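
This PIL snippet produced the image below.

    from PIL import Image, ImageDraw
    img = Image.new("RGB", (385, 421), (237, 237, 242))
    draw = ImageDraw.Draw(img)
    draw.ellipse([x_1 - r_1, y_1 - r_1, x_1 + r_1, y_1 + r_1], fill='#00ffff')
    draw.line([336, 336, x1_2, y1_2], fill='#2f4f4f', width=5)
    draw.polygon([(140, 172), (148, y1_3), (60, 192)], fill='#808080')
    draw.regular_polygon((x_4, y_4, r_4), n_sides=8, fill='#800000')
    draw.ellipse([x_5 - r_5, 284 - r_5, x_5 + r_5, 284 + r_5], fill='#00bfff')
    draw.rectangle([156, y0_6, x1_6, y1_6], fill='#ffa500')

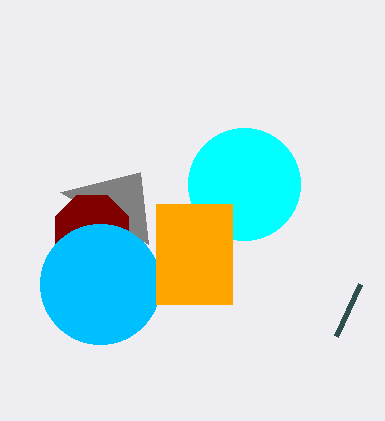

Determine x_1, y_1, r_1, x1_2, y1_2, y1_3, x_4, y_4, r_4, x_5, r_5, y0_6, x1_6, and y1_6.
x_1 = 244
y_1 = 184
r_1 = 56
x1_2 = 360
y1_2 = 284
y1_3 = 244
x_4 = 92
y_4 = 232
r_4 = 40
x_5 = 100
r_5 = 60
y0_6 = 204
x1_6 = 232
y1_6 = 304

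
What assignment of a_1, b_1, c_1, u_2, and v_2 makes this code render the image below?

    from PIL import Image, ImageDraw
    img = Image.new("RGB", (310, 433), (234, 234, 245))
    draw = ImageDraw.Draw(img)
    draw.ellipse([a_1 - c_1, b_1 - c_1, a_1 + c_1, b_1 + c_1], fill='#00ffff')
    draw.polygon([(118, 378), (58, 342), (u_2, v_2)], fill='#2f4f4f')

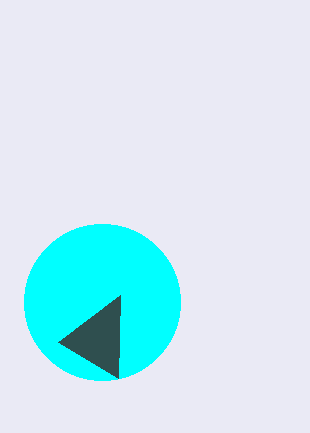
a_1 = 102
b_1 = 302
c_1 = 78
u_2 = 120
v_2 = 295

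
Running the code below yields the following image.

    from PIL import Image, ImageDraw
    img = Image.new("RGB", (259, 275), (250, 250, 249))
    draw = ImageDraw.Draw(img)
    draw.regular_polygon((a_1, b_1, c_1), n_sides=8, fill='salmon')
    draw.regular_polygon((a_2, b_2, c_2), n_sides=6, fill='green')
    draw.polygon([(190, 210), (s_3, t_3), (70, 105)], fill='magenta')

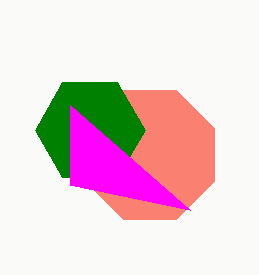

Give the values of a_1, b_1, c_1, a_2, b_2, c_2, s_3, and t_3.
a_1 = 150; b_1 = 155; c_1 = 70; a_2 = 90; b_2 = 130; c_2 = 55; s_3 = 70; t_3 = 185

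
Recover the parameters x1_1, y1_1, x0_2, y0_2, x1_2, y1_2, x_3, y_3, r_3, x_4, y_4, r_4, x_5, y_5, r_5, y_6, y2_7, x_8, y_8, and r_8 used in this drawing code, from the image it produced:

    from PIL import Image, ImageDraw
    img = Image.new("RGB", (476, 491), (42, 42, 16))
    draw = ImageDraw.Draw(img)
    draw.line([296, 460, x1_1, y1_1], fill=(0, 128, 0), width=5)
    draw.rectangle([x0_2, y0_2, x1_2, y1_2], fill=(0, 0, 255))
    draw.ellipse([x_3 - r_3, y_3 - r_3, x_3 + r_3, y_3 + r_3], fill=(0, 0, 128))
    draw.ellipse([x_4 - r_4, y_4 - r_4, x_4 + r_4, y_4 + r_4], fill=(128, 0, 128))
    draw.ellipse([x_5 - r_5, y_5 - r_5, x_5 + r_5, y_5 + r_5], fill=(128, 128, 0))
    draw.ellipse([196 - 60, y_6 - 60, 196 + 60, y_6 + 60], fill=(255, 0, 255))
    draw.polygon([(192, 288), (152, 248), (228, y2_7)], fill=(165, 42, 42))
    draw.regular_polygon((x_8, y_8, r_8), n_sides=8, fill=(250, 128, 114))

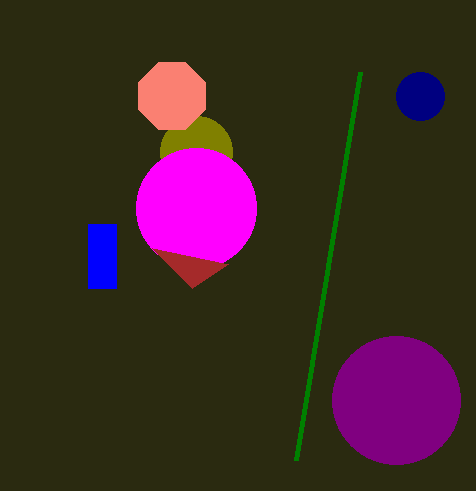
x1_1 = 360
y1_1 = 72
x0_2 = 88
y0_2 = 224
x1_2 = 116
y1_2 = 288
x_3 = 420
y_3 = 96
r_3 = 24
x_4 = 396
y_4 = 400
r_4 = 64
x_5 = 196
y_5 = 152
r_5 = 36
y_6 = 208
y2_7 = 264
x_8 = 172
y_8 = 96
r_8 = 36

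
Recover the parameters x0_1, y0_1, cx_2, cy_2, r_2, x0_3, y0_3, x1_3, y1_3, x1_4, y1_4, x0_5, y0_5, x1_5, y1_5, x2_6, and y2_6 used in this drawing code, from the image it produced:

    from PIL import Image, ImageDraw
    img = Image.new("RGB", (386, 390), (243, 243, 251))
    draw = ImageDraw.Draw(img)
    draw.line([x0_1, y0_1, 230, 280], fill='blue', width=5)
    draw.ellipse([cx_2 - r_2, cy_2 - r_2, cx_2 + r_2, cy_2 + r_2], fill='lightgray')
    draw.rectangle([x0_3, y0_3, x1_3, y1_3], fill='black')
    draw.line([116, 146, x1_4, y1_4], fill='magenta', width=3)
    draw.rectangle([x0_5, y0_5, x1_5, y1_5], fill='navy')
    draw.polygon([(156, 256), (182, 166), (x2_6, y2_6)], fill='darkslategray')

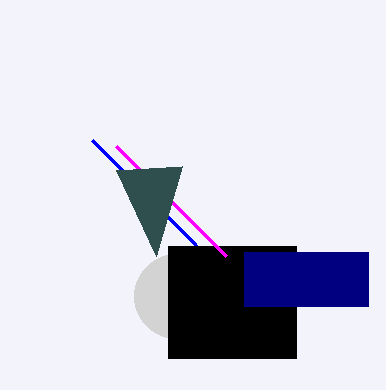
x0_1 = 92, y0_1 = 140, cx_2 = 176, cy_2 = 296, r_2 = 42, x0_3 = 168, y0_3 = 246, x1_3 = 296, y1_3 = 358, x1_4 = 226, y1_4 = 256, x0_5 = 244, y0_5 = 252, x1_5 = 368, y1_5 = 306, x2_6 = 116, y2_6 = 170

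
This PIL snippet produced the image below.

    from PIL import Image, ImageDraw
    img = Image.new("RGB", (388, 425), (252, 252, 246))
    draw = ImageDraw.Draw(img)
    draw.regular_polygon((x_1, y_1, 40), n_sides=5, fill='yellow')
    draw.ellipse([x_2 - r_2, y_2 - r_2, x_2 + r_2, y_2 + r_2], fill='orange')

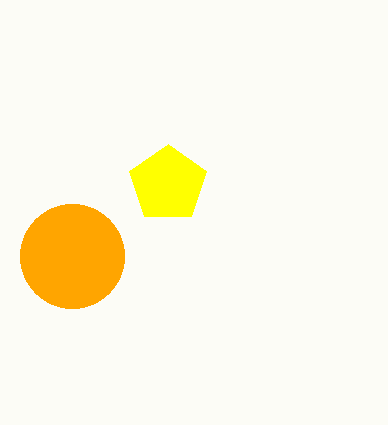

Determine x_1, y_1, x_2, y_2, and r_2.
x_1 = 168; y_1 = 184; x_2 = 72; y_2 = 256; r_2 = 52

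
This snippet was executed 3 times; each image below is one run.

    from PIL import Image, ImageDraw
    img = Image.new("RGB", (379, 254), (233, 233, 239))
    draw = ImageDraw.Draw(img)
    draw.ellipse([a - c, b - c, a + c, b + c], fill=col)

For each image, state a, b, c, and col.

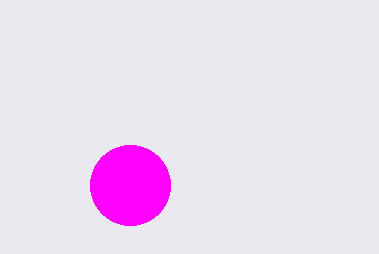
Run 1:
a = 130, b = 185, c = 40, col = 'magenta'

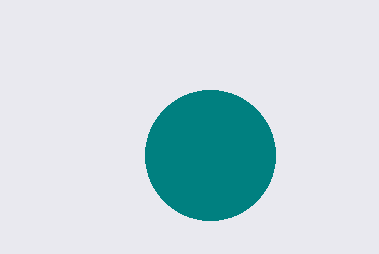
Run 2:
a = 210
b = 155
c = 65
col = 'teal'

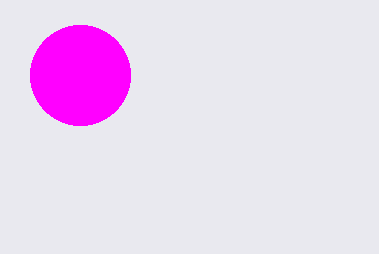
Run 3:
a = 80; b = 75; c = 50; col = 'magenta'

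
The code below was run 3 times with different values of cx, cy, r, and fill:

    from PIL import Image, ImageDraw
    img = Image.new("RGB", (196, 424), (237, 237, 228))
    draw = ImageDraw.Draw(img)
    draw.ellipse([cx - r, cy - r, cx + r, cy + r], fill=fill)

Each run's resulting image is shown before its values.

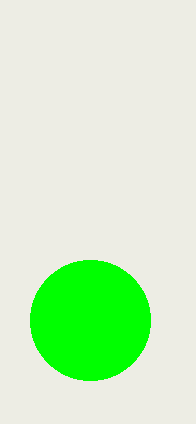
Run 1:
cx = 90
cy = 320
r = 60
fill = 'lime'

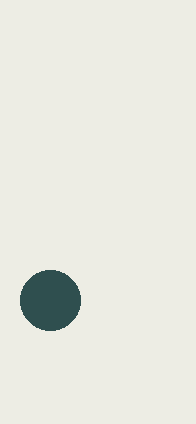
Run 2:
cx = 50, cy = 300, r = 30, fill = 'darkslategray'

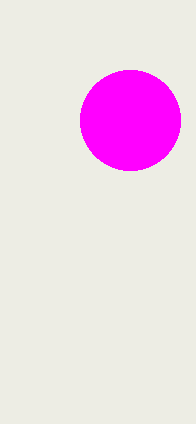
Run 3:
cx = 130
cy = 120
r = 50
fill = 'magenta'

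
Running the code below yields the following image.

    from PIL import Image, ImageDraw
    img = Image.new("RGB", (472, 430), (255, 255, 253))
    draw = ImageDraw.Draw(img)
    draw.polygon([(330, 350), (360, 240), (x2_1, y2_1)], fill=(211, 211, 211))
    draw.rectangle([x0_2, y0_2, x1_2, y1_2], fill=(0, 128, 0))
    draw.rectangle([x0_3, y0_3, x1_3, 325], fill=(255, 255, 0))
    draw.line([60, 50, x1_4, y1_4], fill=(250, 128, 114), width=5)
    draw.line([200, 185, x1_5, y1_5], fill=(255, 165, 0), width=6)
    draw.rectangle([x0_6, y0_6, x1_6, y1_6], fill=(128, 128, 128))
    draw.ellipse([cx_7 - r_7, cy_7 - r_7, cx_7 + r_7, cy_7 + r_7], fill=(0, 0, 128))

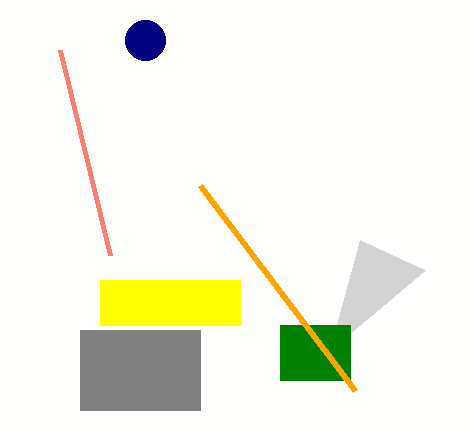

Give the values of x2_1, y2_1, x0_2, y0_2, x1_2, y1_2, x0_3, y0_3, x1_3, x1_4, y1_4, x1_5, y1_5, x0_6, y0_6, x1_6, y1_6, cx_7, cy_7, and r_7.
x2_1 = 425
y2_1 = 270
x0_2 = 280
y0_2 = 325
x1_2 = 350
y1_2 = 380
x0_3 = 100
y0_3 = 280
x1_3 = 240
x1_4 = 110
y1_4 = 255
x1_5 = 355
y1_5 = 390
x0_6 = 80
y0_6 = 330
x1_6 = 200
y1_6 = 410
cx_7 = 145
cy_7 = 40
r_7 = 20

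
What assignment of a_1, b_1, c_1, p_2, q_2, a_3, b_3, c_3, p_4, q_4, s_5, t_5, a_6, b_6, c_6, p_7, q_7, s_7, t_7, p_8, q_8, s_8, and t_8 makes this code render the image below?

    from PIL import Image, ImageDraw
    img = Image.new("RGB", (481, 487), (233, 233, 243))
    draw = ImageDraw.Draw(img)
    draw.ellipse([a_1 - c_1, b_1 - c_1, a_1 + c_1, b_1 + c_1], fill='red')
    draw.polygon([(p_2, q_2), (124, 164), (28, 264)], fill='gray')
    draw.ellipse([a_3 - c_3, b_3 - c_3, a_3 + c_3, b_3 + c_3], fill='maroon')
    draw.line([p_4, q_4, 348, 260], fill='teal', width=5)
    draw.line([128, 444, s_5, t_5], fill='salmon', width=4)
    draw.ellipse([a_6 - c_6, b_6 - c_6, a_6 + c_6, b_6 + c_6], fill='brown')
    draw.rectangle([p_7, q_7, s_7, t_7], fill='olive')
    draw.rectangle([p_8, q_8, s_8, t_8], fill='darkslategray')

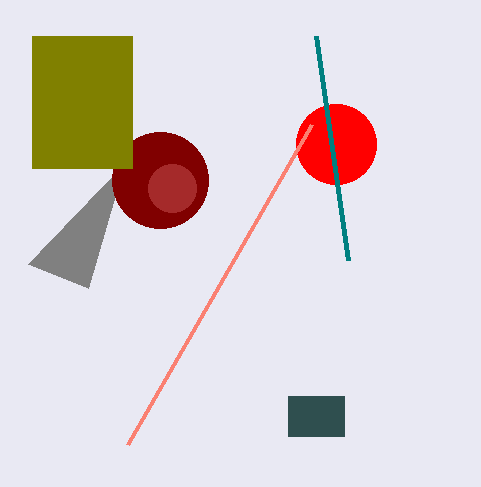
a_1 = 336
b_1 = 144
c_1 = 40
p_2 = 88
q_2 = 288
a_3 = 160
b_3 = 180
c_3 = 48
p_4 = 316
q_4 = 36
s_5 = 312
t_5 = 124
a_6 = 172
b_6 = 188
c_6 = 24
p_7 = 32
q_7 = 36
s_7 = 132
t_7 = 168
p_8 = 288
q_8 = 396
s_8 = 344
t_8 = 436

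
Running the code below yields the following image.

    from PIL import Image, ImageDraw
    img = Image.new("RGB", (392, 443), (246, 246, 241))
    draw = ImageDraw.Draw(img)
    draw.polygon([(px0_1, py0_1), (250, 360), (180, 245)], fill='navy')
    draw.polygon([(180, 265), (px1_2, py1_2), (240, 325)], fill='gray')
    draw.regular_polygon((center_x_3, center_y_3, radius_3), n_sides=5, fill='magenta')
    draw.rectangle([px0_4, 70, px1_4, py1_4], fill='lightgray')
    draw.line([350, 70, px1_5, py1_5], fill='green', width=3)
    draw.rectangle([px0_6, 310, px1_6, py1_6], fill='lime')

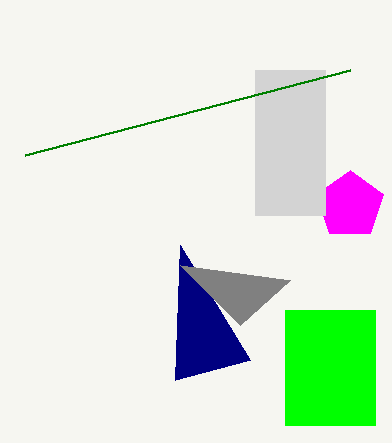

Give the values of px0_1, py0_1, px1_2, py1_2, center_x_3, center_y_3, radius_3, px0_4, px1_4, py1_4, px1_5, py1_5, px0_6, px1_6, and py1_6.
px0_1 = 175, py0_1 = 380, px1_2 = 290, py1_2 = 280, center_x_3 = 350, center_y_3 = 205, radius_3 = 35, px0_4 = 255, px1_4 = 325, py1_4 = 215, px1_5 = 25, py1_5 = 155, px0_6 = 285, px1_6 = 375, py1_6 = 425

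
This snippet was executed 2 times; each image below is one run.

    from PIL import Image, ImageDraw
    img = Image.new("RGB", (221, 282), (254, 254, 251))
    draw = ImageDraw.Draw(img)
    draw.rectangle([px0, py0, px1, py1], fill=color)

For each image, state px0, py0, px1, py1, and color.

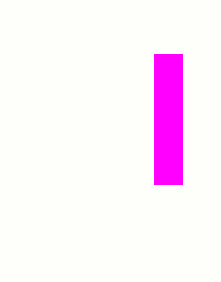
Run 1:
px0 = 154, py0 = 54, px1 = 182, py1 = 184, color = 'magenta'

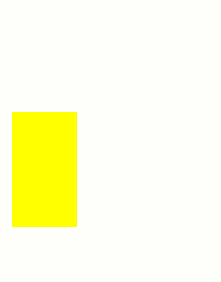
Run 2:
px0 = 12
py0 = 112
px1 = 76
py1 = 226
color = 'yellow'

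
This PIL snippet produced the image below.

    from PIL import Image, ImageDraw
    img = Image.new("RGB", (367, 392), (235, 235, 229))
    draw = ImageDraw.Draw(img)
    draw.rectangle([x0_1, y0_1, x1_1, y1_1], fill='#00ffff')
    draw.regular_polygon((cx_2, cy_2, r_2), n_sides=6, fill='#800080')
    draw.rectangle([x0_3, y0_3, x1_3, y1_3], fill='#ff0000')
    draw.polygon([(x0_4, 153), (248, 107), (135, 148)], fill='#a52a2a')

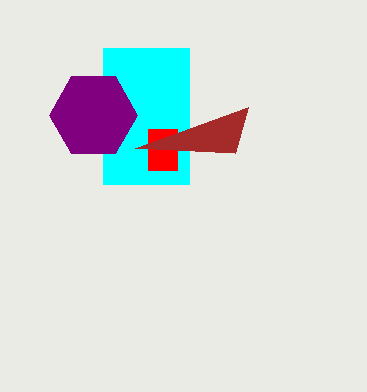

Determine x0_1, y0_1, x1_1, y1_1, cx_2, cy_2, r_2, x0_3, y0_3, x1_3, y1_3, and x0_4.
x0_1 = 103; y0_1 = 48; x1_1 = 189; y1_1 = 184; cx_2 = 93; cy_2 = 115; r_2 = 44; x0_3 = 148; y0_3 = 129; x1_3 = 177; y1_3 = 170; x0_4 = 235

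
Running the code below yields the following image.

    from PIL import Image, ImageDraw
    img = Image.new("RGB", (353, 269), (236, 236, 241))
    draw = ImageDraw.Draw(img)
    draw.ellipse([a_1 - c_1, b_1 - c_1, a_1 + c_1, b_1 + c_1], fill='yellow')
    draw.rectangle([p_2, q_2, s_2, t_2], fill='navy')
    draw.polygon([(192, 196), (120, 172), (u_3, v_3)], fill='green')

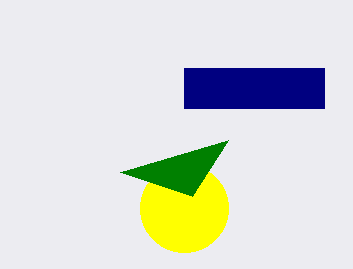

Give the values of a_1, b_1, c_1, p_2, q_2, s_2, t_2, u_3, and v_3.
a_1 = 184
b_1 = 208
c_1 = 44
p_2 = 184
q_2 = 68
s_2 = 324
t_2 = 108
u_3 = 228
v_3 = 140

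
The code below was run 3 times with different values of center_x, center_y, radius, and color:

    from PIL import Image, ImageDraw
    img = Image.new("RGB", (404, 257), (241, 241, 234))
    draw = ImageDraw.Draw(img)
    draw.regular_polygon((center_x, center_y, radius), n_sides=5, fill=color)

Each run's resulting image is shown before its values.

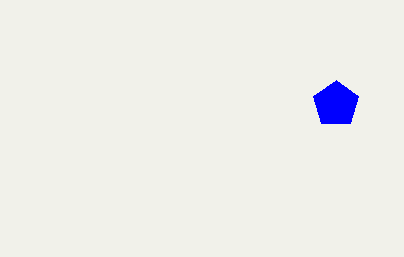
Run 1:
center_x = 336; center_y = 104; radius = 24; color = 'blue'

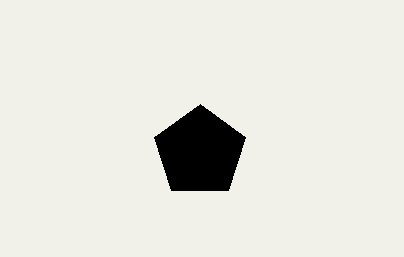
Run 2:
center_x = 200; center_y = 152; radius = 48; color = 'black'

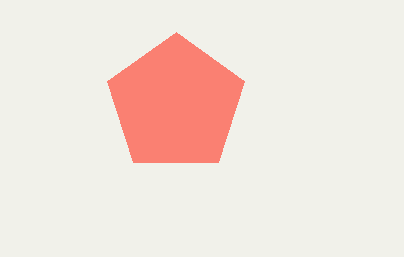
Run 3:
center_x = 176; center_y = 104; radius = 72; color = 'salmon'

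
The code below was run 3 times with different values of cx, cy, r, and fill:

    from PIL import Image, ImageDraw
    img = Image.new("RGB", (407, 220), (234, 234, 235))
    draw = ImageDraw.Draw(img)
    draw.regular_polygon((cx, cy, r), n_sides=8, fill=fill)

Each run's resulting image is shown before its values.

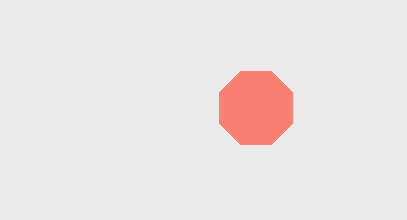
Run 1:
cx = 256; cy = 108; r = 40; fill = 'salmon'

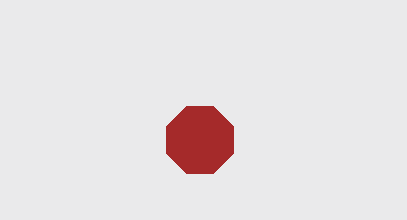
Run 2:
cx = 200, cy = 140, r = 36, fill = 'brown'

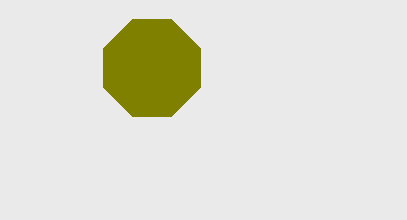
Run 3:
cx = 152
cy = 68
r = 52
fill = 'olive'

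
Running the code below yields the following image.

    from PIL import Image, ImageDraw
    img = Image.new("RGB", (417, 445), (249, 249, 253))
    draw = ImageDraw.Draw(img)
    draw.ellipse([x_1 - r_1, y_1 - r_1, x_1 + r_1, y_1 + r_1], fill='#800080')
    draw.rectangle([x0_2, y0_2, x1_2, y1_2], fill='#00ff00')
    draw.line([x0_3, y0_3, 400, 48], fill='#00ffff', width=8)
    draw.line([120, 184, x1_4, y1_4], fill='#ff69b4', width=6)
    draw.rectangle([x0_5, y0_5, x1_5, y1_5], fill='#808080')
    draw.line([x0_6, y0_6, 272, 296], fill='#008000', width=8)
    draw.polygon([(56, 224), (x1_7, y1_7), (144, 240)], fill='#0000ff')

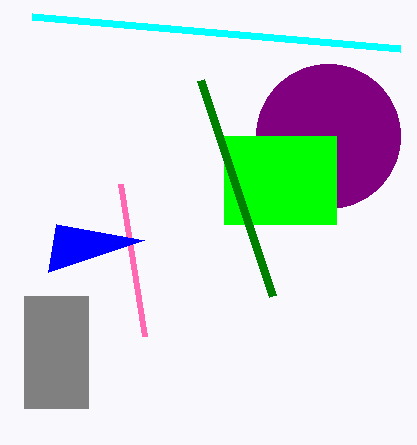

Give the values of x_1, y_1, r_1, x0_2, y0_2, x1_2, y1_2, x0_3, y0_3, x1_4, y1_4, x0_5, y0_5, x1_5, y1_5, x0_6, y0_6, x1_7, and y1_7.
x_1 = 328; y_1 = 136; r_1 = 72; x0_2 = 224; y0_2 = 136; x1_2 = 336; y1_2 = 224; x0_3 = 32; y0_3 = 16; x1_4 = 144; y1_4 = 336; x0_5 = 24; y0_5 = 296; x1_5 = 88; y1_5 = 408; x0_6 = 200; y0_6 = 80; x1_7 = 48; y1_7 = 272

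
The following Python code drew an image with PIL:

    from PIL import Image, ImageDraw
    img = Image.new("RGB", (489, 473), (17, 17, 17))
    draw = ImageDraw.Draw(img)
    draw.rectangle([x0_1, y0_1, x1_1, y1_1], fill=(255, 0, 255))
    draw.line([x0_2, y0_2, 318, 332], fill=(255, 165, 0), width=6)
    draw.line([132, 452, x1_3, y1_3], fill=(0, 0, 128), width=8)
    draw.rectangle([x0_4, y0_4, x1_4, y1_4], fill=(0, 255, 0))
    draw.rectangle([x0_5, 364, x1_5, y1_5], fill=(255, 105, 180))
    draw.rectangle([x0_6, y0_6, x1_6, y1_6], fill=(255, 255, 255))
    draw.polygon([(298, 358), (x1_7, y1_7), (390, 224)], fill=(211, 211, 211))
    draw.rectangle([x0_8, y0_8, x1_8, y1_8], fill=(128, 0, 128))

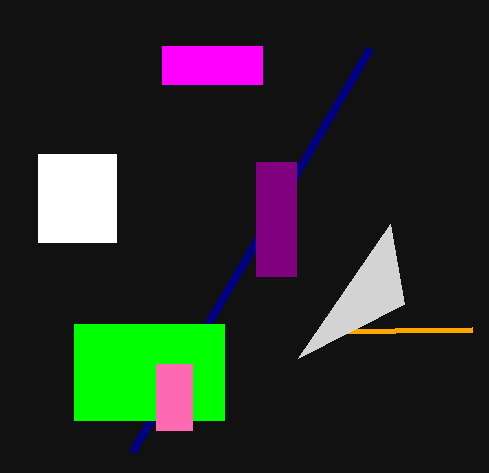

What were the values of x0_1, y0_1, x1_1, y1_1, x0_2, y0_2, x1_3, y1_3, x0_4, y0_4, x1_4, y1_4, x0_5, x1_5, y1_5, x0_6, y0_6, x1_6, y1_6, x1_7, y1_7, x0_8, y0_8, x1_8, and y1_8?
x0_1 = 162
y0_1 = 46
x1_1 = 262
y1_1 = 84
x0_2 = 472
y0_2 = 330
x1_3 = 370
y1_3 = 48
x0_4 = 74
y0_4 = 324
x1_4 = 224
y1_4 = 420
x0_5 = 156
x1_5 = 192
y1_5 = 430
x0_6 = 38
y0_6 = 154
x1_6 = 116
y1_6 = 242
x1_7 = 404
y1_7 = 304
x0_8 = 256
y0_8 = 162
x1_8 = 296
y1_8 = 276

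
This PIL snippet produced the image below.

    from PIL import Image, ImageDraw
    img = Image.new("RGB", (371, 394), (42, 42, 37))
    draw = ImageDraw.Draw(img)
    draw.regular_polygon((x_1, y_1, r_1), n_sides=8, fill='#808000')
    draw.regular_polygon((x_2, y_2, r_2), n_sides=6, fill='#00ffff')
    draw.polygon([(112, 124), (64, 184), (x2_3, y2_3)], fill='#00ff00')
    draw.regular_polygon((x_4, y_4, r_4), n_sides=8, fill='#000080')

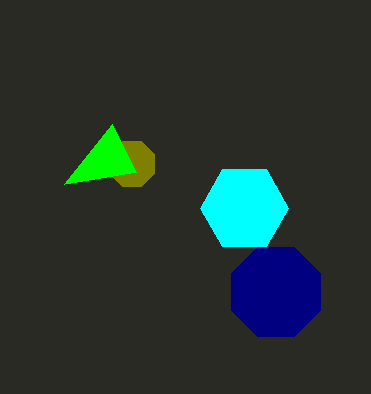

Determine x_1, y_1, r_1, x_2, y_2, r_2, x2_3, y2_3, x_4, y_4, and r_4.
x_1 = 132, y_1 = 164, r_1 = 24, x_2 = 244, y_2 = 208, r_2 = 44, x2_3 = 136, y2_3 = 172, x_4 = 276, y_4 = 292, r_4 = 48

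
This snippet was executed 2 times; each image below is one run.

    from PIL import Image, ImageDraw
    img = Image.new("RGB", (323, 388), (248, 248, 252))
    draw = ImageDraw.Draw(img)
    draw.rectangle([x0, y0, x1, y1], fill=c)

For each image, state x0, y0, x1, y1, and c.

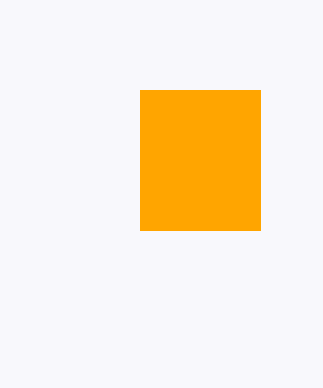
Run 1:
x0 = 140; y0 = 90; x1 = 260; y1 = 230; c = 'orange'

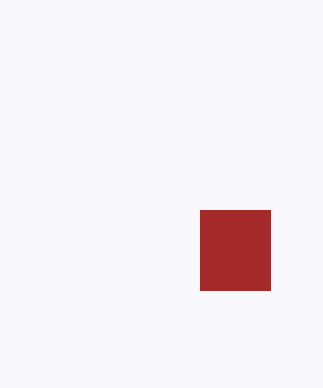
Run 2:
x0 = 200; y0 = 210; x1 = 270; y1 = 290; c = 'brown'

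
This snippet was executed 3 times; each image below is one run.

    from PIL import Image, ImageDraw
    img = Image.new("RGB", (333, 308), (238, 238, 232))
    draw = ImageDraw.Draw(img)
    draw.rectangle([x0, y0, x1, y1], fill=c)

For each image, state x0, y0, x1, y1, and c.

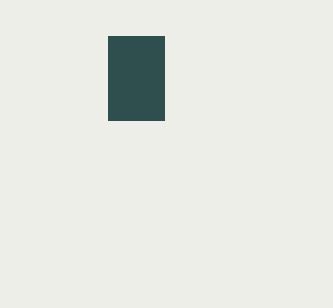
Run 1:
x0 = 108; y0 = 36; x1 = 164; y1 = 120; c = 'darkslategray'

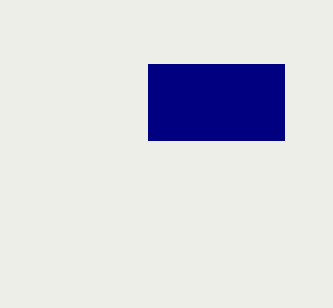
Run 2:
x0 = 148, y0 = 64, x1 = 284, y1 = 140, c = 'navy'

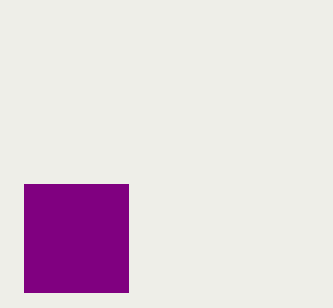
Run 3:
x0 = 24, y0 = 184, x1 = 128, y1 = 292, c = 'purple'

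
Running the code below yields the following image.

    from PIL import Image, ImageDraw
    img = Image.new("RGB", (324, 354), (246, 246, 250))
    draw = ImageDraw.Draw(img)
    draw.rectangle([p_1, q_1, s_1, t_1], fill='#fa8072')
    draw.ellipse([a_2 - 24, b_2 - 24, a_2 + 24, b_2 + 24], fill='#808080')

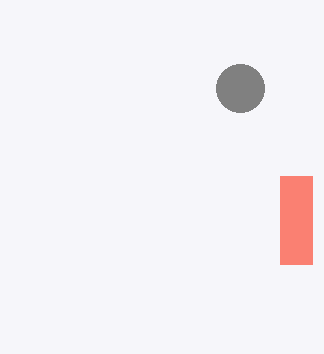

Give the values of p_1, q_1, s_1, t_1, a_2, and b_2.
p_1 = 280, q_1 = 176, s_1 = 312, t_1 = 264, a_2 = 240, b_2 = 88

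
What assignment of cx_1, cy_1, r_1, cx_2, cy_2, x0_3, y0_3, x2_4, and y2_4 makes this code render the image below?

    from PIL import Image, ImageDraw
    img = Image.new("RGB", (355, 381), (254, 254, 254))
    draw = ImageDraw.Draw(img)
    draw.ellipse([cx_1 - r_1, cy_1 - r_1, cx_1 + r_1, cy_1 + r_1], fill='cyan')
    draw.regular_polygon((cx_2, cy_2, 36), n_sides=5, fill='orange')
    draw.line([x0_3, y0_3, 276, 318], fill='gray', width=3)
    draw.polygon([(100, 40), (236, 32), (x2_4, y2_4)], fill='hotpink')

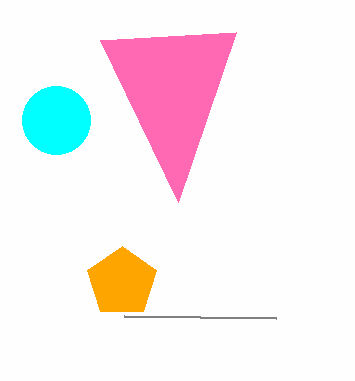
cx_1 = 56; cy_1 = 120; r_1 = 34; cx_2 = 122; cy_2 = 282; x0_3 = 124; y0_3 = 316; x2_4 = 178; y2_4 = 202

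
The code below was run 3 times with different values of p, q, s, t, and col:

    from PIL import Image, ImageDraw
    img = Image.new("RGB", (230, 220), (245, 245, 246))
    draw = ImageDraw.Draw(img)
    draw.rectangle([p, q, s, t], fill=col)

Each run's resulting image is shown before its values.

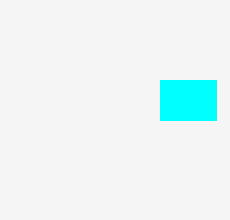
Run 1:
p = 160
q = 80
s = 216
t = 120
col = 'cyan'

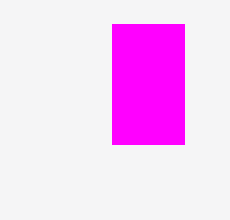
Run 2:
p = 112, q = 24, s = 184, t = 144, col = 'magenta'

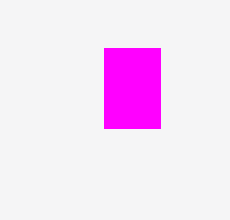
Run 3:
p = 104, q = 48, s = 160, t = 128, col = 'magenta'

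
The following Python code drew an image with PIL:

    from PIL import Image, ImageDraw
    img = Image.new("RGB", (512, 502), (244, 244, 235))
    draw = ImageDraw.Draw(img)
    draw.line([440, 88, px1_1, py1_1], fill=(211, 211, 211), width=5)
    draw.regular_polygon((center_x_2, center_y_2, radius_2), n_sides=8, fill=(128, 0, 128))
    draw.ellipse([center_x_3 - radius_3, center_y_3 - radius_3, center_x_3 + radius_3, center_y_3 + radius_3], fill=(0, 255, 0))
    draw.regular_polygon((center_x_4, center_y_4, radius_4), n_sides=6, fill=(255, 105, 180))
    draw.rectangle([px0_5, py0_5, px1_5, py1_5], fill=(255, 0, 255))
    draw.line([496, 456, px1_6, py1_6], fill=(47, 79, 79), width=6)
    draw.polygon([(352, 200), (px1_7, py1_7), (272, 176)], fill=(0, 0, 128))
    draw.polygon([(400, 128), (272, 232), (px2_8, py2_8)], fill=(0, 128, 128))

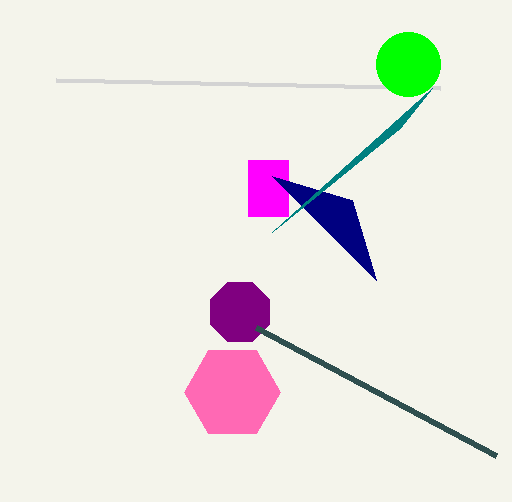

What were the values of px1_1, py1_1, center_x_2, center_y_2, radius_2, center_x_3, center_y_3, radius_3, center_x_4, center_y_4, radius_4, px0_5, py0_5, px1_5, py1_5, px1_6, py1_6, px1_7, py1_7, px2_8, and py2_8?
px1_1 = 56, py1_1 = 80, center_x_2 = 240, center_y_2 = 312, radius_2 = 32, center_x_3 = 408, center_y_3 = 64, radius_3 = 32, center_x_4 = 232, center_y_4 = 392, radius_4 = 48, px0_5 = 248, py0_5 = 160, px1_5 = 288, py1_5 = 216, px1_6 = 256, py1_6 = 328, px1_7 = 376, py1_7 = 280, px2_8 = 432, py2_8 = 88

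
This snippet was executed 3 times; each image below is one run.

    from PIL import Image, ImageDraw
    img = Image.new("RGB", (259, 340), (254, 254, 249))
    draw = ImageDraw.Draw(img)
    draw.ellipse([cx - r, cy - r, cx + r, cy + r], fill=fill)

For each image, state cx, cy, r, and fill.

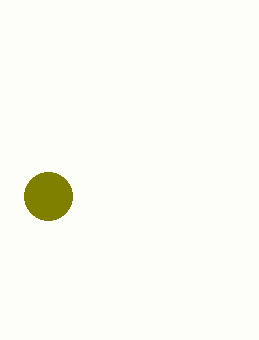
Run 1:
cx = 48
cy = 196
r = 24
fill = 'olive'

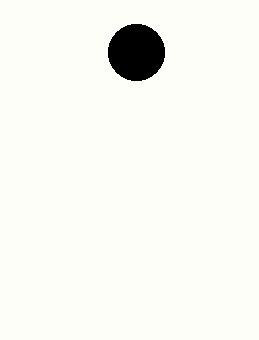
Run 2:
cx = 136; cy = 52; r = 28; fill = 'black'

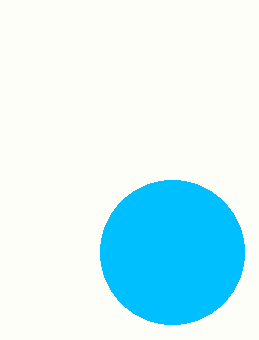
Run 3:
cx = 172, cy = 252, r = 72, fill = 'deepskyblue'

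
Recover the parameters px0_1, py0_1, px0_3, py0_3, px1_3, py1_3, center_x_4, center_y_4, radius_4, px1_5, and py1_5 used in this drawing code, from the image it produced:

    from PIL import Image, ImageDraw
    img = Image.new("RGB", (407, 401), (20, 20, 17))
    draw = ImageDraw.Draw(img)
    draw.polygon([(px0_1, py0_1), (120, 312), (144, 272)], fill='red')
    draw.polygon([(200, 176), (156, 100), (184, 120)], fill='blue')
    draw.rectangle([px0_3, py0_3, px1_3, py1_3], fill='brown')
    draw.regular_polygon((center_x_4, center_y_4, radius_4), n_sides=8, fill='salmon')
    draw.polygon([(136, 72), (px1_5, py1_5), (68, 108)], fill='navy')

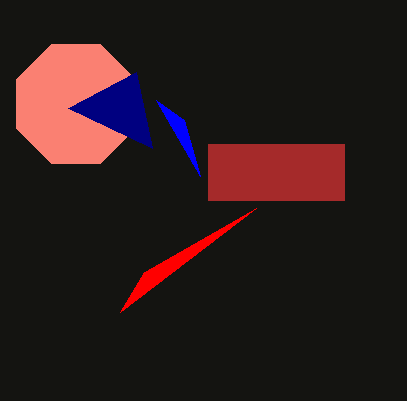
px0_1 = 256; py0_1 = 208; px0_3 = 208; py0_3 = 144; px1_3 = 344; py1_3 = 200; center_x_4 = 76; center_y_4 = 104; radius_4 = 64; px1_5 = 152; py1_5 = 148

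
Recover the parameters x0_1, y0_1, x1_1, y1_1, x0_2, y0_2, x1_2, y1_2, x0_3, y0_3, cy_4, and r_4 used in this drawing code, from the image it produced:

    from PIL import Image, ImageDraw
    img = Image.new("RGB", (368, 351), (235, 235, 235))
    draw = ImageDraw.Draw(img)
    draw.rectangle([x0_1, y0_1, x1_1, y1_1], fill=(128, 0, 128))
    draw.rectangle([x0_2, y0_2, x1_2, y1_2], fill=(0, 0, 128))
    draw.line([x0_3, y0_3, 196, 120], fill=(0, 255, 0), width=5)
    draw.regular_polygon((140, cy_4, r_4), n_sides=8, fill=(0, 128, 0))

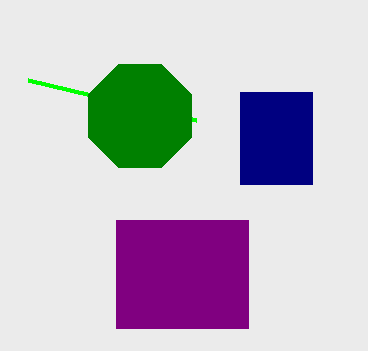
x0_1 = 116
y0_1 = 220
x1_1 = 248
y1_1 = 328
x0_2 = 240
y0_2 = 92
x1_2 = 312
y1_2 = 184
x0_3 = 28
y0_3 = 80
cy_4 = 116
r_4 = 56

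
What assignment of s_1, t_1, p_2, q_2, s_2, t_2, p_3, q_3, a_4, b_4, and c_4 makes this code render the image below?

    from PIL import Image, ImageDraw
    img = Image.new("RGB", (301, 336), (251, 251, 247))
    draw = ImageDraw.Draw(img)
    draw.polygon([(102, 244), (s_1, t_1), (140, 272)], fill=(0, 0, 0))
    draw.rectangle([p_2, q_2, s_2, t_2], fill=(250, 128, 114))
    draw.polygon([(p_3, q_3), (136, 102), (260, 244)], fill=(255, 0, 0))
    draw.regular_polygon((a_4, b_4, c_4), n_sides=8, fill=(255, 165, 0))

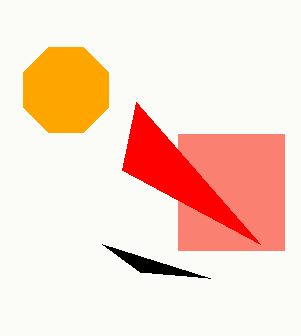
s_1 = 210
t_1 = 278
p_2 = 178
q_2 = 134
s_2 = 284
t_2 = 250
p_3 = 122
q_3 = 170
a_4 = 66
b_4 = 90
c_4 = 46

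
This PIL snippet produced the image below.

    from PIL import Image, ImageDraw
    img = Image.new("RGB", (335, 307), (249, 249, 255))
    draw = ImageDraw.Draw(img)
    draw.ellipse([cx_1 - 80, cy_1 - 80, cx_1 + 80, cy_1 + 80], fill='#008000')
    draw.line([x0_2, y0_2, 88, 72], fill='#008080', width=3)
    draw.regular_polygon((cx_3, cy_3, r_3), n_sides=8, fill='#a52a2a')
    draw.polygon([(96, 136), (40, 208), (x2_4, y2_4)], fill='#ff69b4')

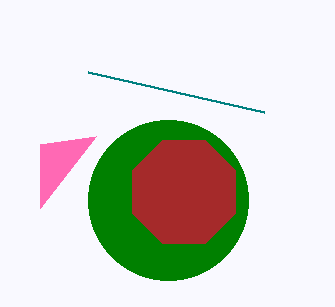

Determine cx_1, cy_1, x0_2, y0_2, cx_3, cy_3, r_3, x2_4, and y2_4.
cx_1 = 168, cy_1 = 200, x0_2 = 264, y0_2 = 112, cx_3 = 184, cy_3 = 192, r_3 = 56, x2_4 = 40, y2_4 = 144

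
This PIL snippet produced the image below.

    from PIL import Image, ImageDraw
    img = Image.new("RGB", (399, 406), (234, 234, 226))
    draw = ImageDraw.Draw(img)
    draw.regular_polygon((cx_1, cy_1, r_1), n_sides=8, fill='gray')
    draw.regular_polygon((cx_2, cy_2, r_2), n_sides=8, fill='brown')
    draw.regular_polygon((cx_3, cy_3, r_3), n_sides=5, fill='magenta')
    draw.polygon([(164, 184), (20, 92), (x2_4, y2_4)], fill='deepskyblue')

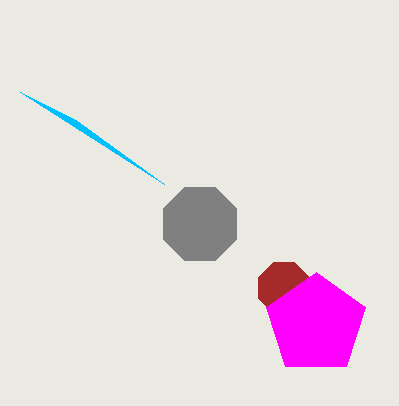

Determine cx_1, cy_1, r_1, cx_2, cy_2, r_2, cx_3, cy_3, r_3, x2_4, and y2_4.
cx_1 = 200; cy_1 = 224; r_1 = 40; cx_2 = 284; cy_2 = 288; r_2 = 28; cx_3 = 316; cy_3 = 324; r_3 = 52; x2_4 = 76; y2_4 = 120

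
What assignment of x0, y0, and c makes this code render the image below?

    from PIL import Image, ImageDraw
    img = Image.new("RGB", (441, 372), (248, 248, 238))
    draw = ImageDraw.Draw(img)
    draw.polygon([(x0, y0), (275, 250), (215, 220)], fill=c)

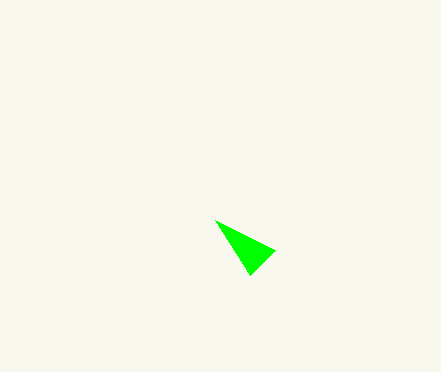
x0 = 250, y0 = 275, c = 'lime'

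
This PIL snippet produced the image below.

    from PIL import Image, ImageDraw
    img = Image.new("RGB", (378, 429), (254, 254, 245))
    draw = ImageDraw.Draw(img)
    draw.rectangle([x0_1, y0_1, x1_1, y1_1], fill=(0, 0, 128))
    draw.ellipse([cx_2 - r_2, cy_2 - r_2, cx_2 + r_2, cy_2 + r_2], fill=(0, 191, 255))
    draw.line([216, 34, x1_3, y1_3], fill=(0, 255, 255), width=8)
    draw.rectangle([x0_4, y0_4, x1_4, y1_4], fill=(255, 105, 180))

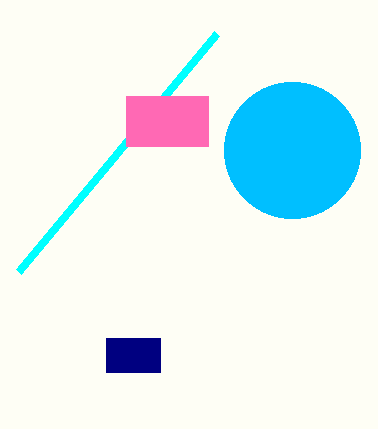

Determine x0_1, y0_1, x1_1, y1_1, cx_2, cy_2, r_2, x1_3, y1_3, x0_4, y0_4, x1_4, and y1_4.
x0_1 = 106
y0_1 = 338
x1_1 = 160
y1_1 = 372
cx_2 = 292
cy_2 = 150
r_2 = 68
x1_3 = 18
y1_3 = 272
x0_4 = 126
y0_4 = 96
x1_4 = 208
y1_4 = 146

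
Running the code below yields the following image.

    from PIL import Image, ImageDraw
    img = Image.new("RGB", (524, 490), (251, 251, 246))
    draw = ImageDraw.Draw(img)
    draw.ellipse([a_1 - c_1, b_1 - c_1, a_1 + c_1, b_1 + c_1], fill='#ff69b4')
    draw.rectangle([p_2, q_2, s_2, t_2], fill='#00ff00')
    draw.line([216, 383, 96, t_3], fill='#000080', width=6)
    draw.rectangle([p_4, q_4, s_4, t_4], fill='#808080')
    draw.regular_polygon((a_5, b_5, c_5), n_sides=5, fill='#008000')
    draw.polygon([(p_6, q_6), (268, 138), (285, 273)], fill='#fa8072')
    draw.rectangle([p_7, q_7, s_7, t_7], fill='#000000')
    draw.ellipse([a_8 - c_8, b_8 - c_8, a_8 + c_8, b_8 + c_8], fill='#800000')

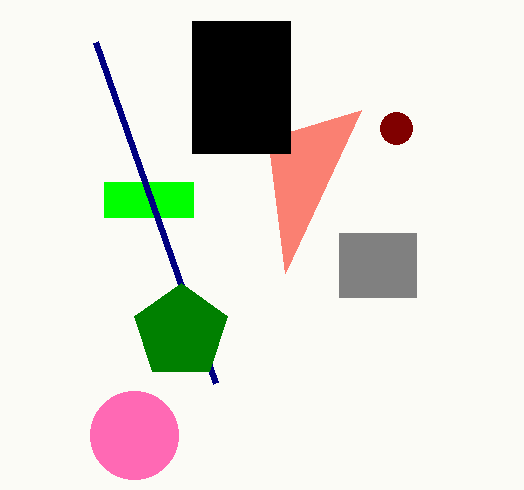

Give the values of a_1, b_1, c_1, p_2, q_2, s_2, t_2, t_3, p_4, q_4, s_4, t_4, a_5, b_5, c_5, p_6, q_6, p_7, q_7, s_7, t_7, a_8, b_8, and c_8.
a_1 = 134, b_1 = 435, c_1 = 44, p_2 = 104, q_2 = 182, s_2 = 193, t_2 = 217, t_3 = 42, p_4 = 339, q_4 = 233, s_4 = 416, t_4 = 297, a_5 = 181, b_5 = 332, c_5 = 49, p_6 = 361, q_6 = 110, p_7 = 192, q_7 = 21, s_7 = 290, t_7 = 153, a_8 = 396, b_8 = 128, c_8 = 16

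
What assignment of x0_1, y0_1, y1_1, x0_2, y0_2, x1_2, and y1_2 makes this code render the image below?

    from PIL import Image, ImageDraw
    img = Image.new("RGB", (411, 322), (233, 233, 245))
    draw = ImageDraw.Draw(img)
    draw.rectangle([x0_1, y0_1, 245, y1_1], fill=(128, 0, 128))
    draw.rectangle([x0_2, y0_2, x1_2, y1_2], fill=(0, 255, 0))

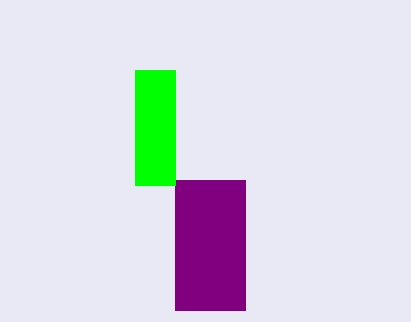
x0_1 = 175, y0_1 = 180, y1_1 = 310, x0_2 = 135, y0_2 = 70, x1_2 = 175, y1_2 = 185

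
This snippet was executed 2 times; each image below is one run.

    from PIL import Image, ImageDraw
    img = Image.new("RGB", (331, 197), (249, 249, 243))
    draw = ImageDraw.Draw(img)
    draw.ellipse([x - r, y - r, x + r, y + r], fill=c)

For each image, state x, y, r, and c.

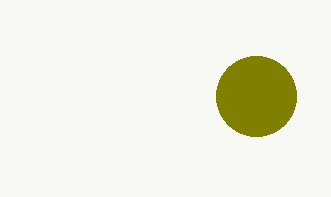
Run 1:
x = 256; y = 96; r = 40; c = 'olive'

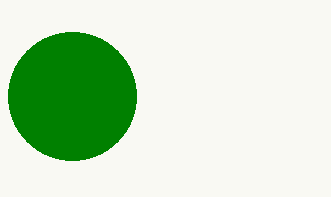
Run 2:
x = 72; y = 96; r = 64; c = 'green'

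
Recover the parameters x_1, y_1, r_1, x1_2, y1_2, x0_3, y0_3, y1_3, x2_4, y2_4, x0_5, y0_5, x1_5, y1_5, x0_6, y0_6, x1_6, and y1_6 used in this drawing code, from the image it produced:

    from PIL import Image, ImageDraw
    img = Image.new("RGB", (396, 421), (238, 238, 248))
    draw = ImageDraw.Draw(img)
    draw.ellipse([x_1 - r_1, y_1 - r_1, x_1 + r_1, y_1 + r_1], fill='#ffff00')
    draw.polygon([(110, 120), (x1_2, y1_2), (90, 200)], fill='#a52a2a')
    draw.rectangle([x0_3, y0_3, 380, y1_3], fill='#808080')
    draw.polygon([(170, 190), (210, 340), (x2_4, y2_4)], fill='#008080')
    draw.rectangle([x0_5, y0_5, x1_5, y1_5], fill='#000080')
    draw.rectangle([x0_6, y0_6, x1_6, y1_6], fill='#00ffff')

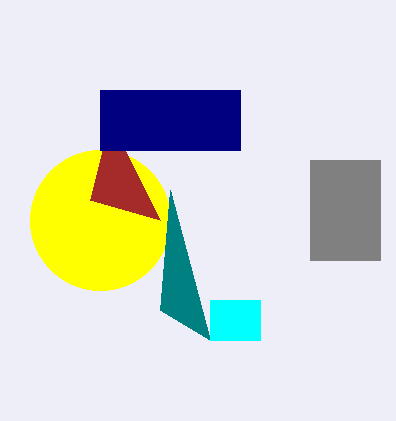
x_1 = 100, y_1 = 220, r_1 = 70, x1_2 = 160, y1_2 = 220, x0_3 = 310, y0_3 = 160, y1_3 = 260, x2_4 = 160, y2_4 = 310, x0_5 = 100, y0_5 = 90, x1_5 = 240, y1_5 = 150, x0_6 = 210, y0_6 = 300, x1_6 = 260, y1_6 = 340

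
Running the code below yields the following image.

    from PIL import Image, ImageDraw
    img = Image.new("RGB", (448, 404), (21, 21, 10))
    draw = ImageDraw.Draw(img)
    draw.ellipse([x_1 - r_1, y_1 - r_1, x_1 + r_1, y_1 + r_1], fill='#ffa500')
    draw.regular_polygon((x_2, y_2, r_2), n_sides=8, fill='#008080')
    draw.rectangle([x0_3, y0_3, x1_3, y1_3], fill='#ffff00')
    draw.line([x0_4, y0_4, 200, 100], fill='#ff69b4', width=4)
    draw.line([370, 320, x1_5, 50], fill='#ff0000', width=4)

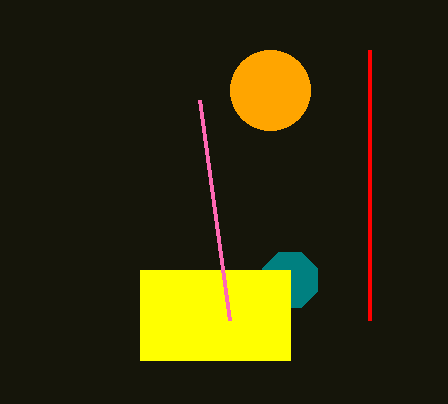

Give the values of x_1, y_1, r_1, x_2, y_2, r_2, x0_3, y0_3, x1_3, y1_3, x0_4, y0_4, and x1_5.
x_1 = 270
y_1 = 90
r_1 = 40
x_2 = 290
y_2 = 280
r_2 = 30
x0_3 = 140
y0_3 = 270
x1_3 = 290
y1_3 = 360
x0_4 = 230
y0_4 = 320
x1_5 = 370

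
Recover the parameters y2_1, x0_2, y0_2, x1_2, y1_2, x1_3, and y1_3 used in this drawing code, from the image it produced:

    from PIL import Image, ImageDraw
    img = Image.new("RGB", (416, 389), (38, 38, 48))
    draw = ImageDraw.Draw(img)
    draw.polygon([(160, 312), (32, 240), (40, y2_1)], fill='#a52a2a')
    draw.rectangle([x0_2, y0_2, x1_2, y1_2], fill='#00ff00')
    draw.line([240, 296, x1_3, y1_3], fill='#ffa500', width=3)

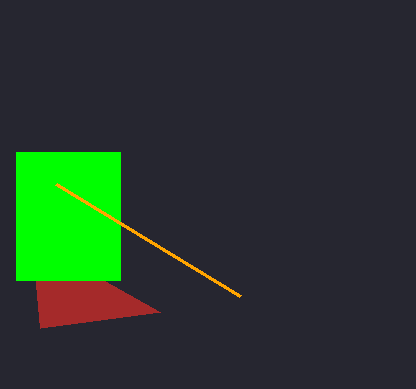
y2_1 = 328
x0_2 = 16
y0_2 = 152
x1_2 = 120
y1_2 = 280
x1_3 = 56
y1_3 = 184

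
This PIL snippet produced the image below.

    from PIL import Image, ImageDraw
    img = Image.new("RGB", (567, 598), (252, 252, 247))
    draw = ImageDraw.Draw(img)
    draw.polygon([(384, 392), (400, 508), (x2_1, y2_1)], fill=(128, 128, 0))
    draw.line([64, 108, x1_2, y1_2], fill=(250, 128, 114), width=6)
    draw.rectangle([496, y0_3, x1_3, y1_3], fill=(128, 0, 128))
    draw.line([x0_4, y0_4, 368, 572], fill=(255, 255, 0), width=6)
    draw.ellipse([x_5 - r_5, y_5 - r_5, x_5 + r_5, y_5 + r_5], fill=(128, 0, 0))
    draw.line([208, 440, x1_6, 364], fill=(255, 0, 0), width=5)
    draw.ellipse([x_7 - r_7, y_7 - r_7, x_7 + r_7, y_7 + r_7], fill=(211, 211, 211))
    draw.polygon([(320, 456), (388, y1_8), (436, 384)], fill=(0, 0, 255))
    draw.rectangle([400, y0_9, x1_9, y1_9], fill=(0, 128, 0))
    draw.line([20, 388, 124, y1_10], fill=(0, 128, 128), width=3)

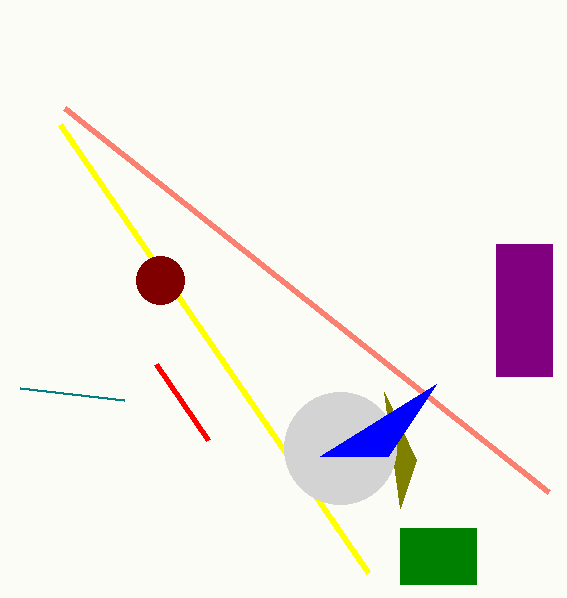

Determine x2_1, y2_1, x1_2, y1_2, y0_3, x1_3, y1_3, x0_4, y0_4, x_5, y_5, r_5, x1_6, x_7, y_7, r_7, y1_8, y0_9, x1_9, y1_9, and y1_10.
x2_1 = 416
y2_1 = 460
x1_2 = 548
y1_2 = 492
y0_3 = 244
x1_3 = 552
y1_3 = 376
x0_4 = 60
y0_4 = 124
x_5 = 160
y_5 = 280
r_5 = 24
x1_6 = 156
x_7 = 340
y_7 = 448
r_7 = 56
y1_8 = 456
y0_9 = 528
x1_9 = 476
y1_9 = 584
y1_10 = 400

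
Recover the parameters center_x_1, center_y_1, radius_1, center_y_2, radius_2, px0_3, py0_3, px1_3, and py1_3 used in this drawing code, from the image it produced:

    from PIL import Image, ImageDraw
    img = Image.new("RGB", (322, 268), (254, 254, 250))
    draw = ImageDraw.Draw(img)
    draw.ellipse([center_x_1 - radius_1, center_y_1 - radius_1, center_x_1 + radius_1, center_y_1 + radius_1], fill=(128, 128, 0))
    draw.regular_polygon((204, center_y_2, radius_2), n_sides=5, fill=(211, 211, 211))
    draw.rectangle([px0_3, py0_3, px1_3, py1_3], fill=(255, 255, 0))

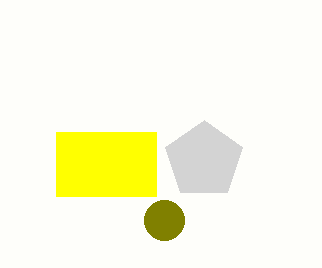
center_x_1 = 164; center_y_1 = 220; radius_1 = 20; center_y_2 = 160; radius_2 = 40; px0_3 = 56; py0_3 = 132; px1_3 = 156; py1_3 = 196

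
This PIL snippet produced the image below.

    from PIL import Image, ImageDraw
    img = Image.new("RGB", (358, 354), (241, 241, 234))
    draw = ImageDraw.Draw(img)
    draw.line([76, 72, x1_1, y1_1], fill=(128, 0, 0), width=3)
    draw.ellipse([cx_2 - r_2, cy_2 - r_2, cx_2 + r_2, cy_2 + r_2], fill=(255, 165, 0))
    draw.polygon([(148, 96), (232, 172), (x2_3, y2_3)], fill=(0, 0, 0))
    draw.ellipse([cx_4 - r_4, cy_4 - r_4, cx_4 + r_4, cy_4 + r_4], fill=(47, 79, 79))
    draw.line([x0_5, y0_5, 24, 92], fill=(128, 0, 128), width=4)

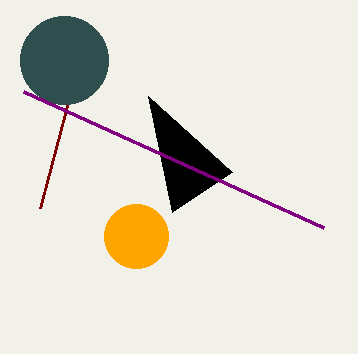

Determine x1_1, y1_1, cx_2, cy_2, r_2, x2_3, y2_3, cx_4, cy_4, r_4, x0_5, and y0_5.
x1_1 = 40; y1_1 = 208; cx_2 = 136; cy_2 = 236; r_2 = 32; x2_3 = 172; y2_3 = 212; cx_4 = 64; cy_4 = 60; r_4 = 44; x0_5 = 324; y0_5 = 228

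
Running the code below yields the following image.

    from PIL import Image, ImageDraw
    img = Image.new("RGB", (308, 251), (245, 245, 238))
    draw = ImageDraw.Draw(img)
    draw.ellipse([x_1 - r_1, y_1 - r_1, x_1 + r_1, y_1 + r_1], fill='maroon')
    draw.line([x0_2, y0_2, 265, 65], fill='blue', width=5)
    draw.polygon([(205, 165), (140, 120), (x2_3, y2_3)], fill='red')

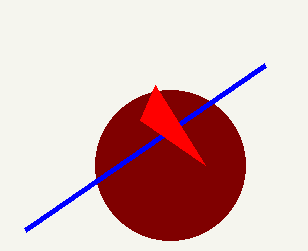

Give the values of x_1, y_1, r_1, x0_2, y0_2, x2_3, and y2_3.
x_1 = 170
y_1 = 165
r_1 = 75
x0_2 = 25
y0_2 = 230
x2_3 = 155
y2_3 = 85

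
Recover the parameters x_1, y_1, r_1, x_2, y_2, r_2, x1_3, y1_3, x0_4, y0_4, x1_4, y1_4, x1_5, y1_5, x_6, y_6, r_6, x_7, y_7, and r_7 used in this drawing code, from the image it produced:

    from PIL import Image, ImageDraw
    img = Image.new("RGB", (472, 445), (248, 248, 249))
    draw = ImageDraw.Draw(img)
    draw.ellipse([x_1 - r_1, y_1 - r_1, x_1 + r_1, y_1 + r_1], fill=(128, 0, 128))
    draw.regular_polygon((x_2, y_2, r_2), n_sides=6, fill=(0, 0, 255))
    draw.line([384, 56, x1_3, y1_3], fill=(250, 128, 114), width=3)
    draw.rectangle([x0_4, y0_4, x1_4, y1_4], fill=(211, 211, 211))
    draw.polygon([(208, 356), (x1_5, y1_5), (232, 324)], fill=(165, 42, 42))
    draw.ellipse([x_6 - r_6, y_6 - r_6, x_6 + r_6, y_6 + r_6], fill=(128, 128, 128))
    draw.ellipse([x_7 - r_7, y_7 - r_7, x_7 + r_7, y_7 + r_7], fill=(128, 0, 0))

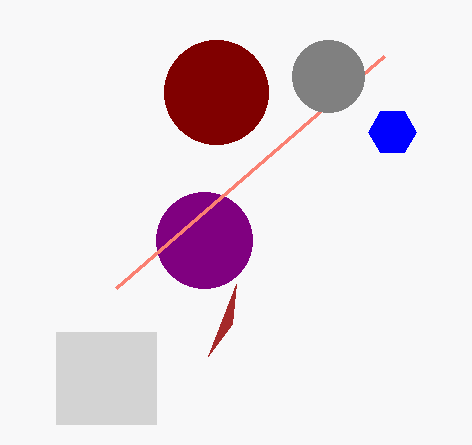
x_1 = 204; y_1 = 240; r_1 = 48; x_2 = 392; y_2 = 132; r_2 = 24; x1_3 = 116; y1_3 = 288; x0_4 = 56; y0_4 = 332; x1_4 = 156; y1_4 = 424; x1_5 = 236; y1_5 = 284; x_6 = 328; y_6 = 76; r_6 = 36; x_7 = 216; y_7 = 92; r_7 = 52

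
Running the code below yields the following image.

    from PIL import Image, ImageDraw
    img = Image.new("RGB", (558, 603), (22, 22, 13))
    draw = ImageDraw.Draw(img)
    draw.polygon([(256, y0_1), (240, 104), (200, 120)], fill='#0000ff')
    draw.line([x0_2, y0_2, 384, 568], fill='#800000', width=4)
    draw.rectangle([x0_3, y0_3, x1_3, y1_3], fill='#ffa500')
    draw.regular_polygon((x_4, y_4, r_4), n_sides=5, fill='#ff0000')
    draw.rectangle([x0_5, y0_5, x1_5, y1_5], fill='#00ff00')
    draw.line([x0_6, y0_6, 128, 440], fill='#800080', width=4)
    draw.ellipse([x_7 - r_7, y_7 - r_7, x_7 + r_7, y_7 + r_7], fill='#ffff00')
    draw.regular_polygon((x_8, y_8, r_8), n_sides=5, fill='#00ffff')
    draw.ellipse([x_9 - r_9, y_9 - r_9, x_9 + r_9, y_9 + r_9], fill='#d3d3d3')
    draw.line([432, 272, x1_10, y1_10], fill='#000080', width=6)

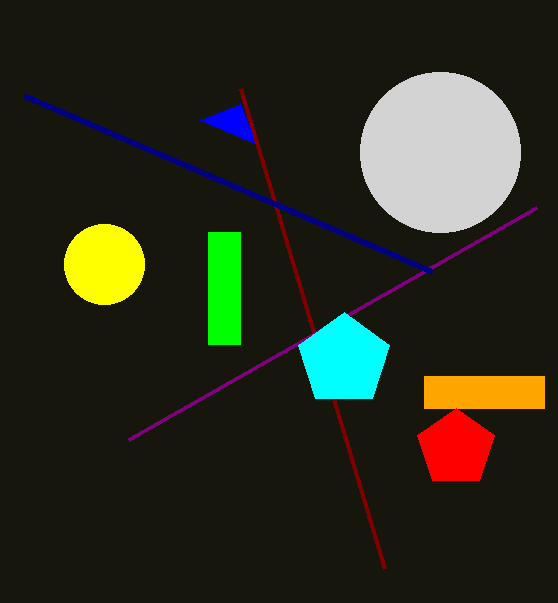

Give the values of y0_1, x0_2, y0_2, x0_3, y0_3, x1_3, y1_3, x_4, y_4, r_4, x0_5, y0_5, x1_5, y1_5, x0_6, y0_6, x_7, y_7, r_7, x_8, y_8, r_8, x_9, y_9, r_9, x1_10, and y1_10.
y0_1 = 144
x0_2 = 240
y0_2 = 88
x0_3 = 424
y0_3 = 376
x1_3 = 544
y1_3 = 408
x_4 = 456
y_4 = 448
r_4 = 40
x0_5 = 208
y0_5 = 232
x1_5 = 240
y1_5 = 344
x0_6 = 536
y0_6 = 208
x_7 = 104
y_7 = 264
r_7 = 40
x_8 = 344
y_8 = 360
r_8 = 48
x_9 = 440
y_9 = 152
r_9 = 80
x1_10 = 24
y1_10 = 96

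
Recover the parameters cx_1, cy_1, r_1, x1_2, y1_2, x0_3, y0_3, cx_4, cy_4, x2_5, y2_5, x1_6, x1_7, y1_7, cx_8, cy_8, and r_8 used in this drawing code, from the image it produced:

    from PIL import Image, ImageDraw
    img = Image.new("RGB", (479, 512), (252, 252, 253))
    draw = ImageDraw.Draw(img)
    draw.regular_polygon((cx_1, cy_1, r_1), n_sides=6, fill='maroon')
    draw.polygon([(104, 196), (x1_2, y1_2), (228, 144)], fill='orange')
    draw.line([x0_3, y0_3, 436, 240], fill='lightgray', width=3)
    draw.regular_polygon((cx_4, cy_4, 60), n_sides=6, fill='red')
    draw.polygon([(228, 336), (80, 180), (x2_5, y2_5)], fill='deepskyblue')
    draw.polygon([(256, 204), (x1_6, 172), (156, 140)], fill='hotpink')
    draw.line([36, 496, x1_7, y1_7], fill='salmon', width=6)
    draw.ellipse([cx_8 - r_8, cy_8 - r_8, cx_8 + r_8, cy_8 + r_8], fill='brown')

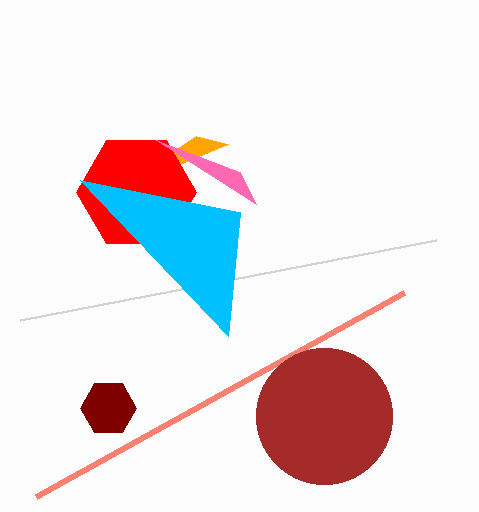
cx_1 = 108, cy_1 = 408, r_1 = 28, x1_2 = 196, y1_2 = 136, x0_3 = 20, y0_3 = 320, cx_4 = 136, cy_4 = 192, x2_5 = 240, y2_5 = 212, x1_6 = 240, x1_7 = 404, y1_7 = 292, cx_8 = 324, cy_8 = 416, r_8 = 68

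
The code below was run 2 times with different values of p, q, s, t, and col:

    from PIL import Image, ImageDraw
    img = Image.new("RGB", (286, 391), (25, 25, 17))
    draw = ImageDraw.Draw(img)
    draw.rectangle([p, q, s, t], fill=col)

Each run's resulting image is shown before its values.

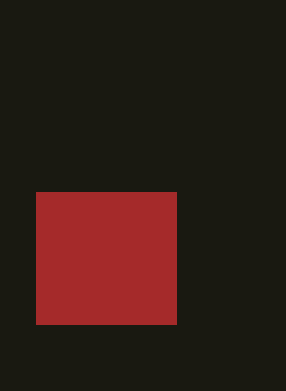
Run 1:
p = 36; q = 192; s = 176; t = 324; col = 'brown'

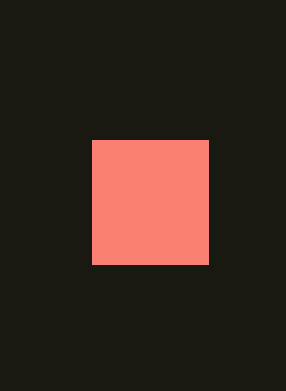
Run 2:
p = 92
q = 140
s = 208
t = 264
col = 'salmon'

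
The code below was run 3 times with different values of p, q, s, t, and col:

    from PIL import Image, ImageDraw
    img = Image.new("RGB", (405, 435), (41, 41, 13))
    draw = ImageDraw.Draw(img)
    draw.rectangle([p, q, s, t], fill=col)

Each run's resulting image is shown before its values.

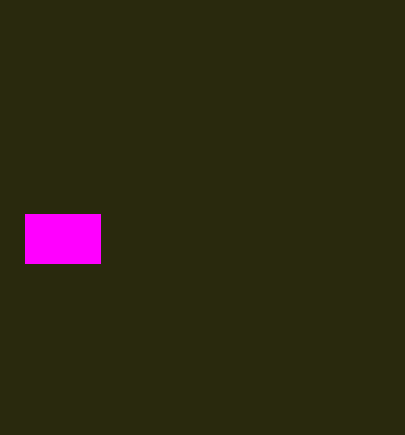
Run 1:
p = 25
q = 214
s = 100
t = 263
col = 'magenta'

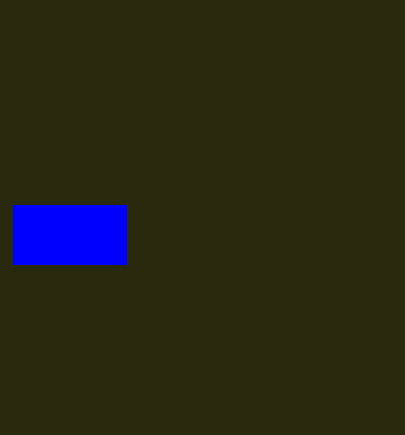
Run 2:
p = 13; q = 205; s = 126; t = 264; col = 'blue'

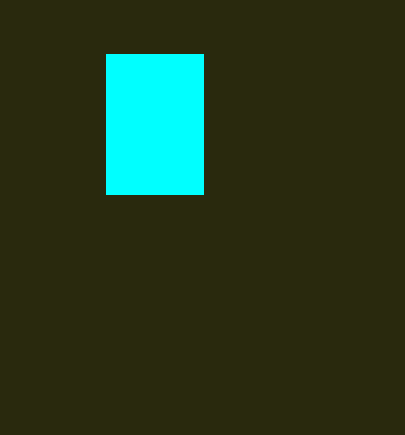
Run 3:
p = 106; q = 54; s = 203; t = 194; col = 'cyan'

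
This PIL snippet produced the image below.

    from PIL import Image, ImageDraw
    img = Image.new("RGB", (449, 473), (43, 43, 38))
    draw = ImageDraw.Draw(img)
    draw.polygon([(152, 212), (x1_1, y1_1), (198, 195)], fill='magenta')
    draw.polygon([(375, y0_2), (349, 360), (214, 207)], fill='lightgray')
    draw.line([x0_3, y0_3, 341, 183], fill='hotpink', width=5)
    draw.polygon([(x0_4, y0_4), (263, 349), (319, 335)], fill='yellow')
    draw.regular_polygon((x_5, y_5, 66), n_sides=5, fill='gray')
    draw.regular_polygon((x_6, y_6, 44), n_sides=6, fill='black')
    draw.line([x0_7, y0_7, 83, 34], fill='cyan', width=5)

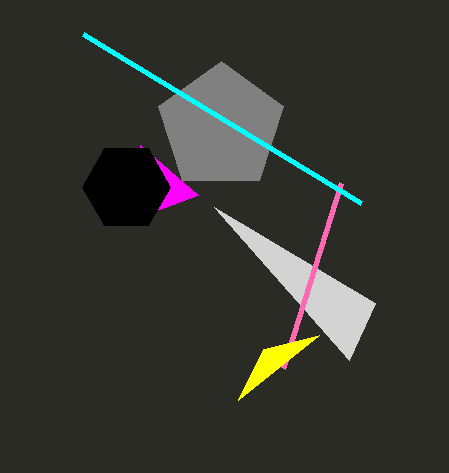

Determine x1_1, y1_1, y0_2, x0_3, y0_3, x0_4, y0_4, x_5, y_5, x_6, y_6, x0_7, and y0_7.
x1_1 = 140
y1_1 = 145
y0_2 = 303
x0_3 = 283
y0_3 = 368
x0_4 = 238
y0_4 = 400
x_5 = 221
y_5 = 127
x_6 = 126
y_6 = 187
x0_7 = 361
y0_7 = 203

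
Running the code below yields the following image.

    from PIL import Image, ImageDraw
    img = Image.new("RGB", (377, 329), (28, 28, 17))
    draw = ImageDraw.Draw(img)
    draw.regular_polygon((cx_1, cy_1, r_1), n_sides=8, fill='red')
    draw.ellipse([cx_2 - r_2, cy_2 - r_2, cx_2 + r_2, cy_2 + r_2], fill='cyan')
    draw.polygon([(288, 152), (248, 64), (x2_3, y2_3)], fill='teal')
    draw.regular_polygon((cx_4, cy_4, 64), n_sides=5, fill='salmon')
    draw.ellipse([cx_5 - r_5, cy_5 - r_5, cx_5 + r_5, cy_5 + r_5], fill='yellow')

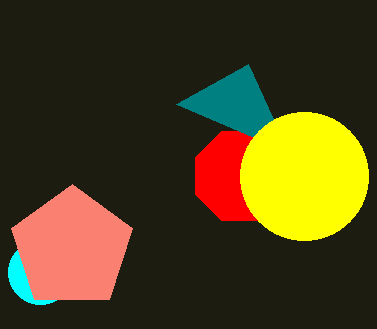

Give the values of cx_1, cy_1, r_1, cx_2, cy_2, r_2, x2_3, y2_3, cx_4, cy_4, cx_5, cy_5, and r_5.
cx_1 = 240
cy_1 = 176
r_1 = 48
cx_2 = 40
cy_2 = 272
r_2 = 32
x2_3 = 176
y2_3 = 104
cx_4 = 72
cy_4 = 248
cx_5 = 304
cy_5 = 176
r_5 = 64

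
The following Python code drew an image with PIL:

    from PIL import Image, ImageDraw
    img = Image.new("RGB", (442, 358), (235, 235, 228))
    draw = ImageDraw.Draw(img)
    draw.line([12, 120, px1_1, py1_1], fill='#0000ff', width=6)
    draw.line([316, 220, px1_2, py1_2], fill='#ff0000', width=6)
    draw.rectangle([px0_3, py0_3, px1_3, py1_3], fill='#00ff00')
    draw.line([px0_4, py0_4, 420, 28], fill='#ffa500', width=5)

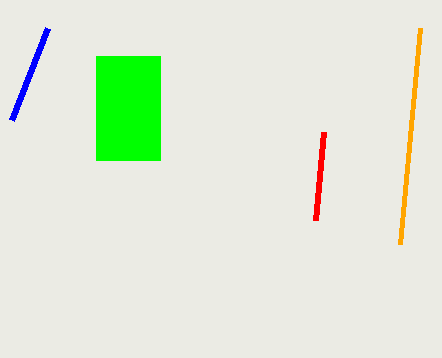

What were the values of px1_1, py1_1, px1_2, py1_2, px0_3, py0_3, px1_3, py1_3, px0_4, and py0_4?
px1_1 = 48; py1_1 = 28; px1_2 = 324; py1_2 = 132; px0_3 = 96; py0_3 = 56; px1_3 = 160; py1_3 = 160; px0_4 = 400; py0_4 = 244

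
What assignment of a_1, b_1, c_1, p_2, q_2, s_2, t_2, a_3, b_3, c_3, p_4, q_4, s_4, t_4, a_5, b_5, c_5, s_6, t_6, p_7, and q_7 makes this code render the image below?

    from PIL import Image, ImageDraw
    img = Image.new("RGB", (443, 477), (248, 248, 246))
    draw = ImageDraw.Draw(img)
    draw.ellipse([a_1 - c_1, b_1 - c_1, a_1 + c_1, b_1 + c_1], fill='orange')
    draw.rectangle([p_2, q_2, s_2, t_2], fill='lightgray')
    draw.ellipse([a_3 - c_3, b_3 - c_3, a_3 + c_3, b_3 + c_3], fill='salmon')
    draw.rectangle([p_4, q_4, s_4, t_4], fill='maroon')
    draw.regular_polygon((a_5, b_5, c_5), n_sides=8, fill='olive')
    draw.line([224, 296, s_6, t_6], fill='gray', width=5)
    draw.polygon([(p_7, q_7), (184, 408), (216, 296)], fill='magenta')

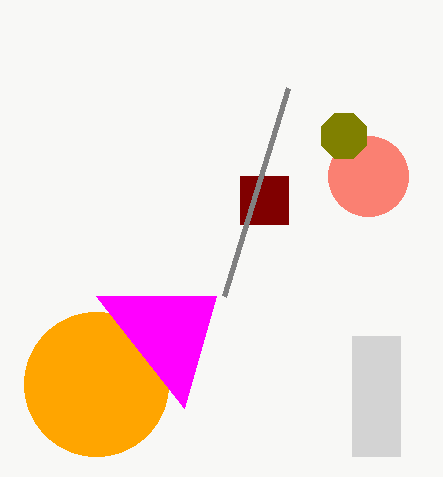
a_1 = 96, b_1 = 384, c_1 = 72, p_2 = 352, q_2 = 336, s_2 = 400, t_2 = 456, a_3 = 368, b_3 = 176, c_3 = 40, p_4 = 240, q_4 = 176, s_4 = 288, t_4 = 224, a_5 = 344, b_5 = 136, c_5 = 24, s_6 = 288, t_6 = 88, p_7 = 96, q_7 = 296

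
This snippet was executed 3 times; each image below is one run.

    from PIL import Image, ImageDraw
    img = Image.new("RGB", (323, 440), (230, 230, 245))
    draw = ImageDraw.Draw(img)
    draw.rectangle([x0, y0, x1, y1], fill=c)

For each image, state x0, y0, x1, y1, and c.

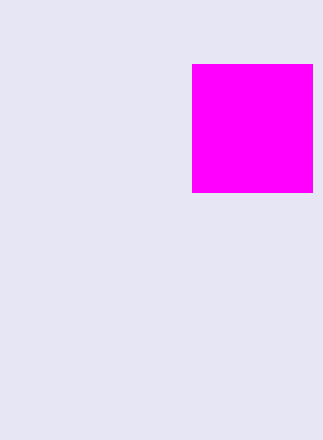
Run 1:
x0 = 192, y0 = 64, x1 = 312, y1 = 192, c = 'magenta'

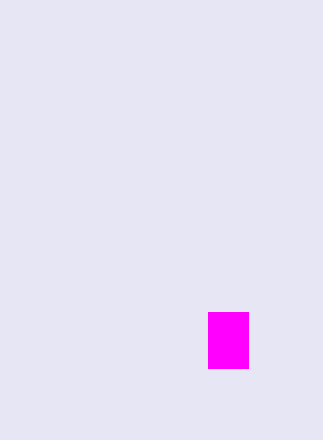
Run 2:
x0 = 208, y0 = 312, x1 = 248, y1 = 368, c = 'magenta'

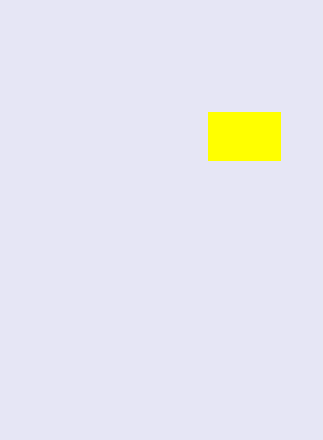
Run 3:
x0 = 208
y0 = 112
x1 = 280
y1 = 160
c = 'yellow'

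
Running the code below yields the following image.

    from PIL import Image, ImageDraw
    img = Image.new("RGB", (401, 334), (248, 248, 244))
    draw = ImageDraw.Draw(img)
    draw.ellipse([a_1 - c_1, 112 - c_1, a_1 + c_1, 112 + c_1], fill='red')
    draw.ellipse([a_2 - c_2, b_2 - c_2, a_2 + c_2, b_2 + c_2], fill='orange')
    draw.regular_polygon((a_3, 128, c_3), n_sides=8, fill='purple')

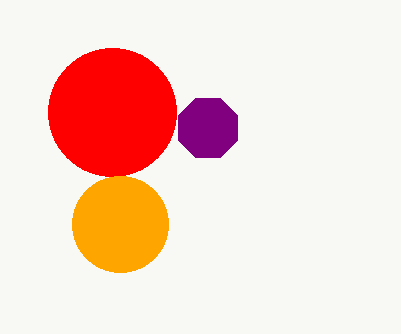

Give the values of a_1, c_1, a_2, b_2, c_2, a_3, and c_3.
a_1 = 112, c_1 = 64, a_2 = 120, b_2 = 224, c_2 = 48, a_3 = 208, c_3 = 32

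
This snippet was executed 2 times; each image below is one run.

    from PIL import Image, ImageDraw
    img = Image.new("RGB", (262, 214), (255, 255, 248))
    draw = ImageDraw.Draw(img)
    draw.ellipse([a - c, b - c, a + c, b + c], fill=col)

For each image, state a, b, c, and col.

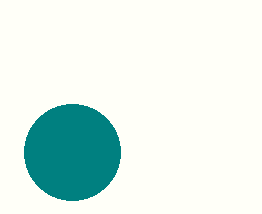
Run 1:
a = 72
b = 152
c = 48
col = 'teal'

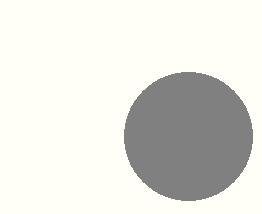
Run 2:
a = 188
b = 136
c = 64
col = 'gray'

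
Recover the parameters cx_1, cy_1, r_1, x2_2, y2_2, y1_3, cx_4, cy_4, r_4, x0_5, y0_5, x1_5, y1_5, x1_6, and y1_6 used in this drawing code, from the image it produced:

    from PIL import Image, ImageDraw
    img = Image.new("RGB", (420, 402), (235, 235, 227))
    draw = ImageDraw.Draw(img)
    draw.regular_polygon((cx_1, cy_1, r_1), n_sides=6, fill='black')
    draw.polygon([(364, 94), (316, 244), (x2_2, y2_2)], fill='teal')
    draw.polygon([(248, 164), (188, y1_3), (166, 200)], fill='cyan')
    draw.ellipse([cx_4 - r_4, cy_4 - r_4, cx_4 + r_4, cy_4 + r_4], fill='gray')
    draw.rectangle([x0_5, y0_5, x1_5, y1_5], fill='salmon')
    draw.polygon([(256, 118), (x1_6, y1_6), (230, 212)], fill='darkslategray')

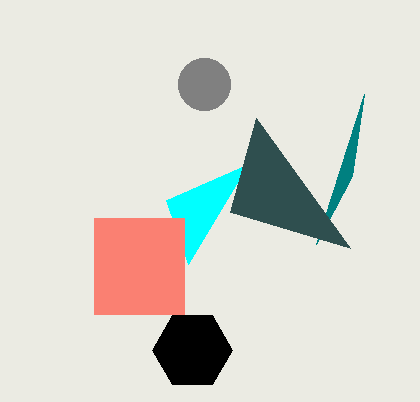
cx_1 = 192, cy_1 = 350, r_1 = 40, x2_2 = 352, y2_2 = 176, y1_3 = 264, cx_4 = 204, cy_4 = 84, r_4 = 26, x0_5 = 94, y0_5 = 218, x1_5 = 184, y1_5 = 314, x1_6 = 350, y1_6 = 248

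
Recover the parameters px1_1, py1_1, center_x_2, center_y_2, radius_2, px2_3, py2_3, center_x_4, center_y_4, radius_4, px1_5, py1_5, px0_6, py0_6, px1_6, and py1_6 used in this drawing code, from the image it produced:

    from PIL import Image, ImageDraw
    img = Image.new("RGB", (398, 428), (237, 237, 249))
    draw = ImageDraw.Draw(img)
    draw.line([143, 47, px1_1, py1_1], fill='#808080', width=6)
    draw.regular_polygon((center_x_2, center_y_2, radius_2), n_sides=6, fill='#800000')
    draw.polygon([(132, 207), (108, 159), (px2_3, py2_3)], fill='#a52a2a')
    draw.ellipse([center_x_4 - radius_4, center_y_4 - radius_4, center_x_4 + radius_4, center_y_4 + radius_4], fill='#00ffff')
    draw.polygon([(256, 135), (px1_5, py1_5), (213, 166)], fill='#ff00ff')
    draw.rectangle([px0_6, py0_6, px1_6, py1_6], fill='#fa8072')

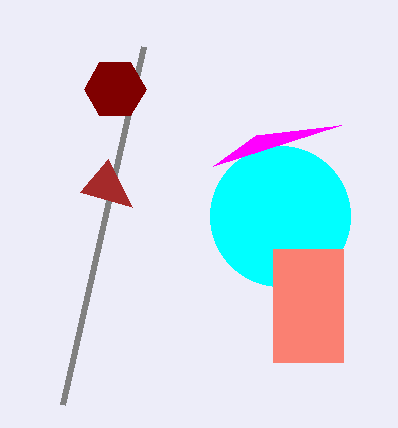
px1_1 = 62; py1_1 = 405; center_x_2 = 115; center_y_2 = 89; radius_2 = 31; px2_3 = 80; py2_3 = 192; center_x_4 = 280; center_y_4 = 216; radius_4 = 70; px1_5 = 341; py1_5 = 125; px0_6 = 273; py0_6 = 249; px1_6 = 343; py1_6 = 362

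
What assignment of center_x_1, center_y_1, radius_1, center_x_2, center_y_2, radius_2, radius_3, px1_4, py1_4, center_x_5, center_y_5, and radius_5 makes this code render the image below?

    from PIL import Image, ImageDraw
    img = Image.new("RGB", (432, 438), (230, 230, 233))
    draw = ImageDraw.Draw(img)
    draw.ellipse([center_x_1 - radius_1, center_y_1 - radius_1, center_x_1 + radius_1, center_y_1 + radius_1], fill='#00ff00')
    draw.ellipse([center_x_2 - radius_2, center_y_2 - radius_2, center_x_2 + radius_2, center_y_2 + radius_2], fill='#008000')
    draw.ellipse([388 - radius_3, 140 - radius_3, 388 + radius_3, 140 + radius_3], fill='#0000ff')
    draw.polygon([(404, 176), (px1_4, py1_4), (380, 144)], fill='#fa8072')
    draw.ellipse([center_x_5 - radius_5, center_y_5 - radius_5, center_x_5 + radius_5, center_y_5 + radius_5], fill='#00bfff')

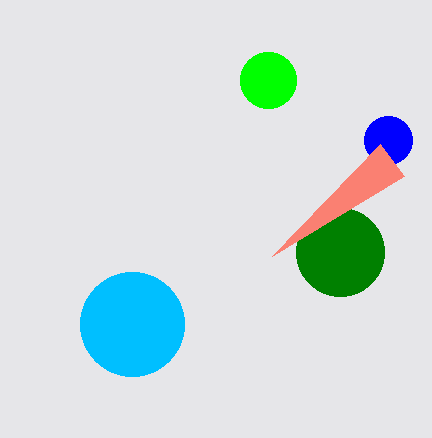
center_x_1 = 268
center_y_1 = 80
radius_1 = 28
center_x_2 = 340
center_y_2 = 252
radius_2 = 44
radius_3 = 24
px1_4 = 272
py1_4 = 256
center_x_5 = 132
center_y_5 = 324
radius_5 = 52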